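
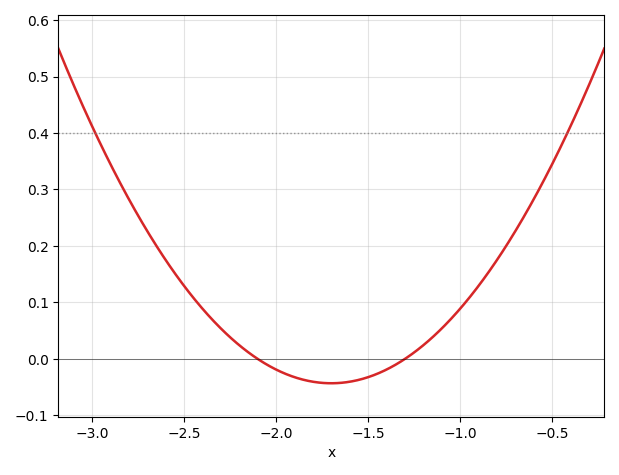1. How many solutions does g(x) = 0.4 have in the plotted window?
2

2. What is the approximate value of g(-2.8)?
0.28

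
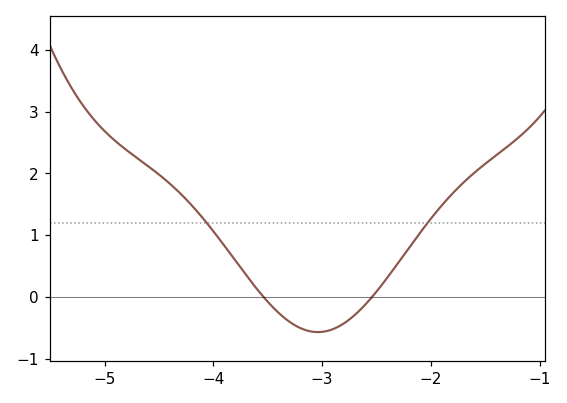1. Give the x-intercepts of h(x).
-3.54, -2.54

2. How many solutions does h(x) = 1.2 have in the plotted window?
2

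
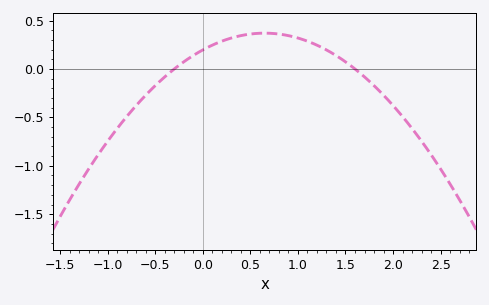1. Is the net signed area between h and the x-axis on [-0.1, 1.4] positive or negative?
positive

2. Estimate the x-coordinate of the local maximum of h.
0.6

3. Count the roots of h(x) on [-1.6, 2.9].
2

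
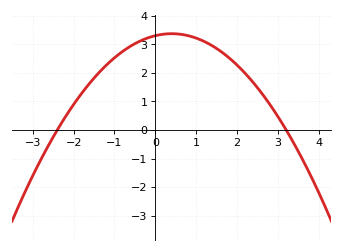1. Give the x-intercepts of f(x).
-2.4, 3.2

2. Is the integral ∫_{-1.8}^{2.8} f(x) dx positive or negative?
positive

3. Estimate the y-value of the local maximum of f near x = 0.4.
3.37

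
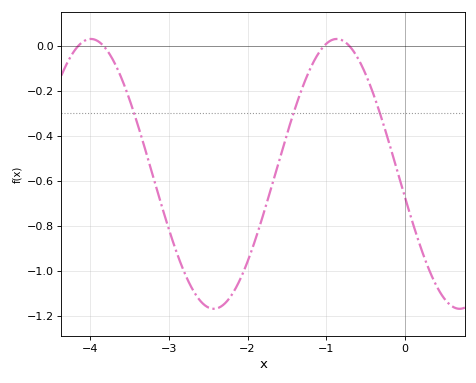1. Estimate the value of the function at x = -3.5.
-0.241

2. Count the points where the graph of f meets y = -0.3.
3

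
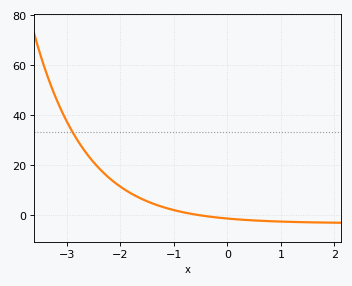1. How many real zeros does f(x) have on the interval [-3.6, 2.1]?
1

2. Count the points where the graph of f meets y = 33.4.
1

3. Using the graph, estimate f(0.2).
-1.77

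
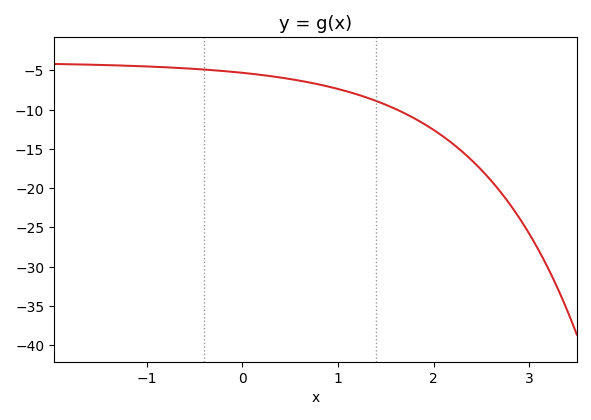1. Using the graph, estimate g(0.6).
-6.31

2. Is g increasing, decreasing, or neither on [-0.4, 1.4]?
decreasing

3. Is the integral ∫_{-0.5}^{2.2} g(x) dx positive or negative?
negative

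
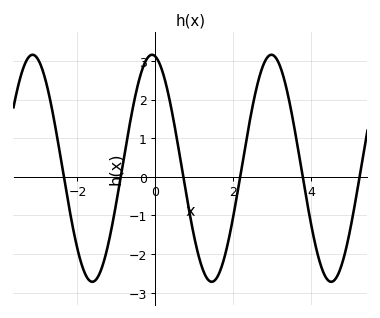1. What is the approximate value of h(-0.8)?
0.543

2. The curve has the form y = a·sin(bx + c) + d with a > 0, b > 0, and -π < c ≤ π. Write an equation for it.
y = 2.94sin(2.05x + 1.75) + 0.22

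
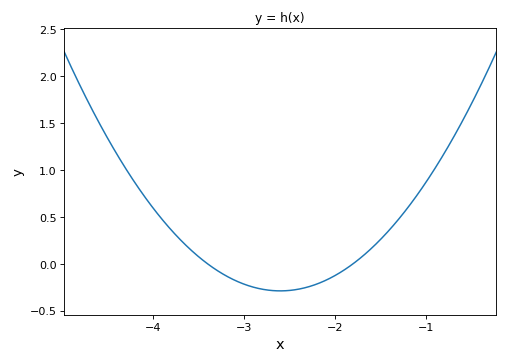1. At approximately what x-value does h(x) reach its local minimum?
-2.6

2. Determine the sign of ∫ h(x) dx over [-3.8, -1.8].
negative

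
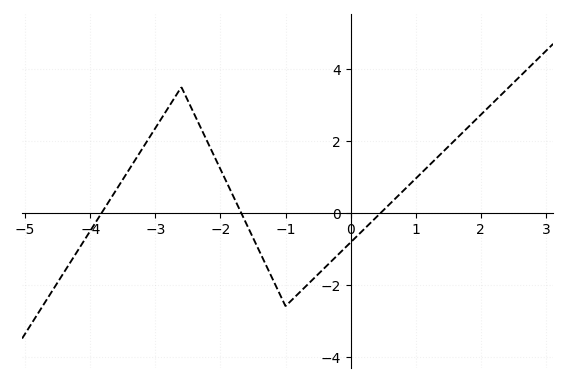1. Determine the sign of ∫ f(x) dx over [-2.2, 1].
negative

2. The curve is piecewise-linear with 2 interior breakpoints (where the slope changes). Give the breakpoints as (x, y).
(-2.6, 3.5); (-1, -2.6)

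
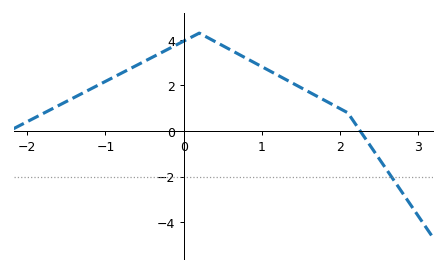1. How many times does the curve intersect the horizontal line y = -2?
1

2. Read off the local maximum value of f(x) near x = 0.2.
4.3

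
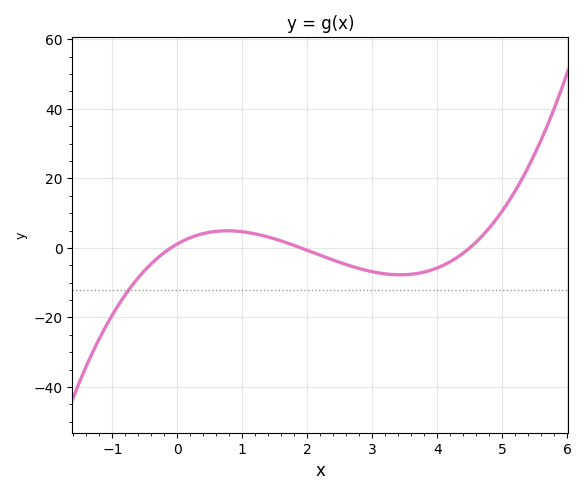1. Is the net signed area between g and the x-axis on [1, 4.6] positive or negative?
negative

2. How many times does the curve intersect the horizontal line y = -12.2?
1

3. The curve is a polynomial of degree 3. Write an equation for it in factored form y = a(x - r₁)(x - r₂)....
y = 1.34(x + 0.1)(x - 1.9)(x - 4.5)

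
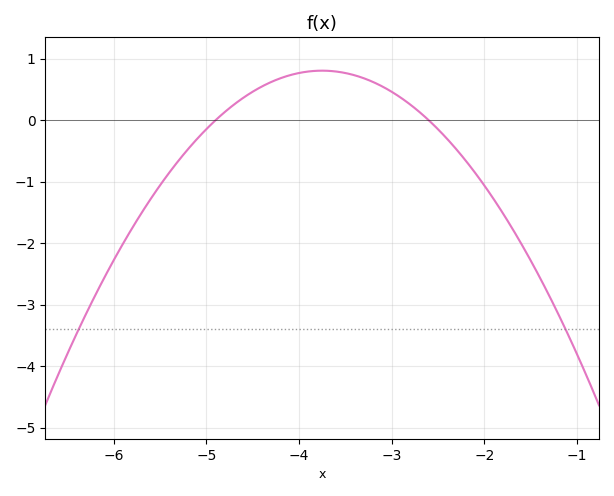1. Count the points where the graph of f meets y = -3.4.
2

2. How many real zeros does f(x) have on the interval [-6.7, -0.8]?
2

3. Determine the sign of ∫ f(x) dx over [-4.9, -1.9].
positive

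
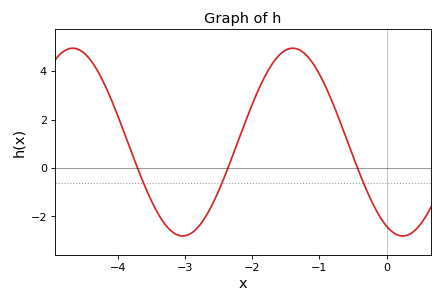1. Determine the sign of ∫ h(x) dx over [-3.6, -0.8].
positive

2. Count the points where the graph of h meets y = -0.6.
3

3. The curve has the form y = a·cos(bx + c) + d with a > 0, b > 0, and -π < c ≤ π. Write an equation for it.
y = 3.88cos(1.92x + 2.68) + 1.07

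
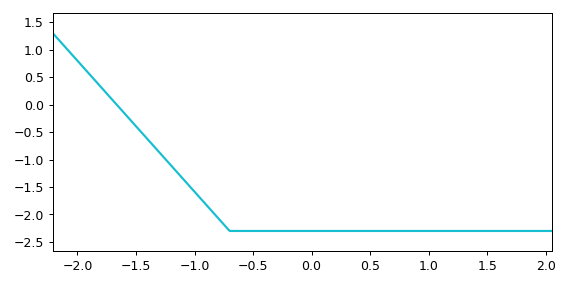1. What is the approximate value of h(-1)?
-1.6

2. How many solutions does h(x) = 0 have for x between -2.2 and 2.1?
1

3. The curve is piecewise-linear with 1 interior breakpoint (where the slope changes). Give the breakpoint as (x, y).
(-0.7, -2.3)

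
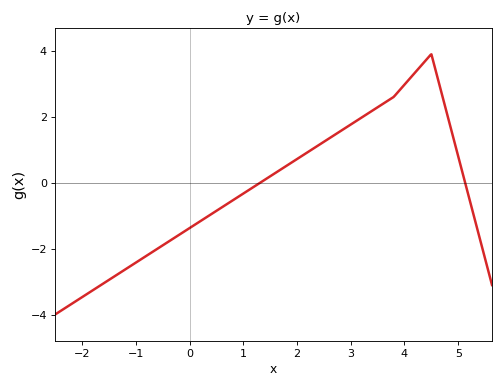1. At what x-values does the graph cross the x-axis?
1.4, 5.2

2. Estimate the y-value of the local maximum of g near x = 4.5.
3.8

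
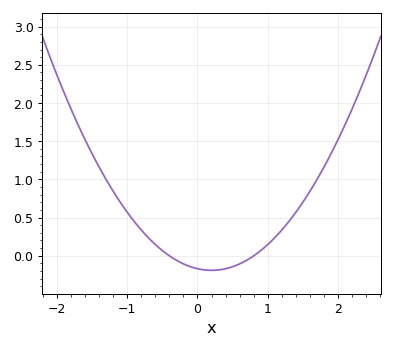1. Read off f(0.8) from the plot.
0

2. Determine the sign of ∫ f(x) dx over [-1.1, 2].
positive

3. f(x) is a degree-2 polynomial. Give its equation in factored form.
y = 0.53(x + 0.4)(x - 0.8)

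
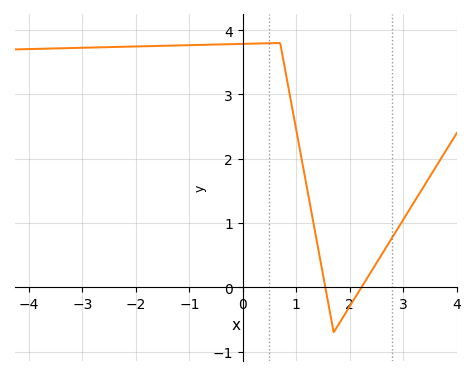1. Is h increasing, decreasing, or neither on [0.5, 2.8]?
neither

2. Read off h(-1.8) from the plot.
3.7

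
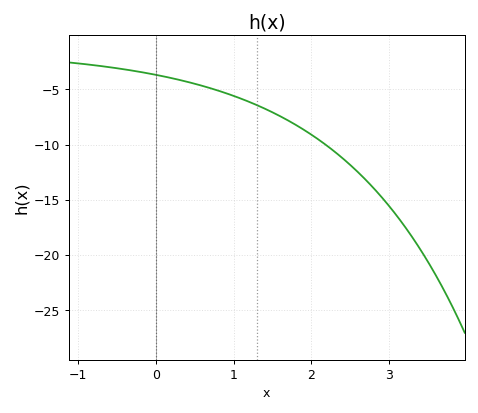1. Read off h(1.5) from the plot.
-7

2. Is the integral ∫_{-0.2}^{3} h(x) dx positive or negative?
negative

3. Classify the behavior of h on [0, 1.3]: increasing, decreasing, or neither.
decreasing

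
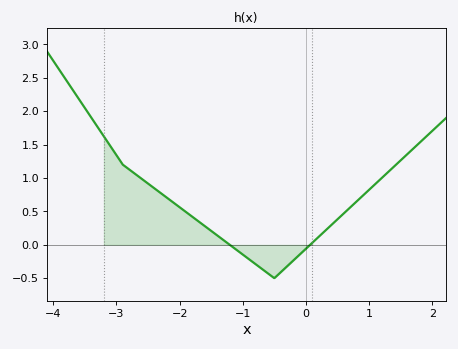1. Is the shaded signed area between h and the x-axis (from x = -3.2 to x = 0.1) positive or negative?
positive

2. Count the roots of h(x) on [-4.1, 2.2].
2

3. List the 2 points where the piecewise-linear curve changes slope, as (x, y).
(-2.9, 1.2); (-0.5, -0.5)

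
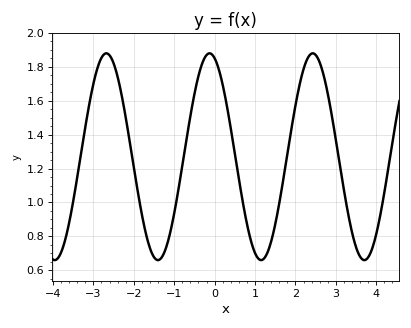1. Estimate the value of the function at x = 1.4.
0.78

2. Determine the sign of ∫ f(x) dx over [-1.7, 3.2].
positive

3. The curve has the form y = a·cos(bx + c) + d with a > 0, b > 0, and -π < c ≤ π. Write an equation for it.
y = 0.61cos(2.5x + 0.31) + 1.27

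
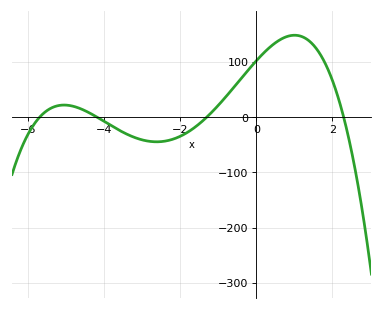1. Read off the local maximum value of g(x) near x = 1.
150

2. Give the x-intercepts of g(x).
-5.8, -4.2, -1.2, 2.2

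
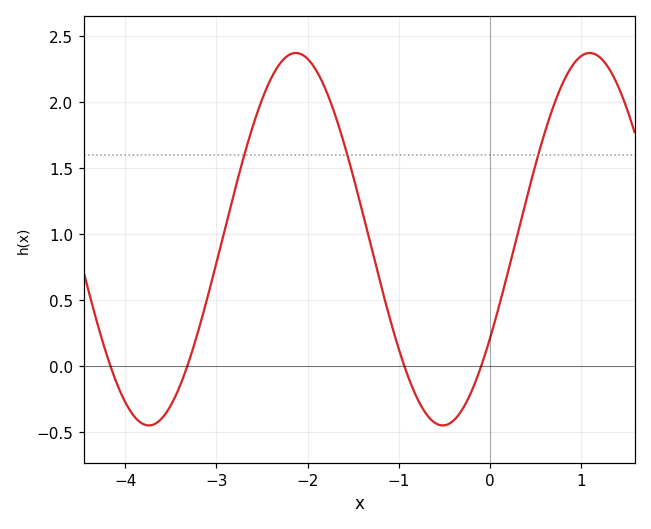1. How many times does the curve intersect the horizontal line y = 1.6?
3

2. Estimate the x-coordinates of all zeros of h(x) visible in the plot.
-4.16, -3.32, -0.939, -0.097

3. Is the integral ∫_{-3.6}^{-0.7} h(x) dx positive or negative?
positive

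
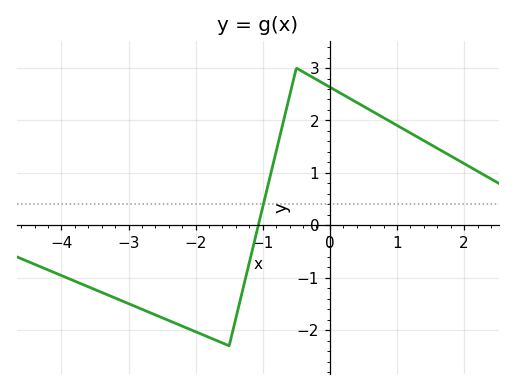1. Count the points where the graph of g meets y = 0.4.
1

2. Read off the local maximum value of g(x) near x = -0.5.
3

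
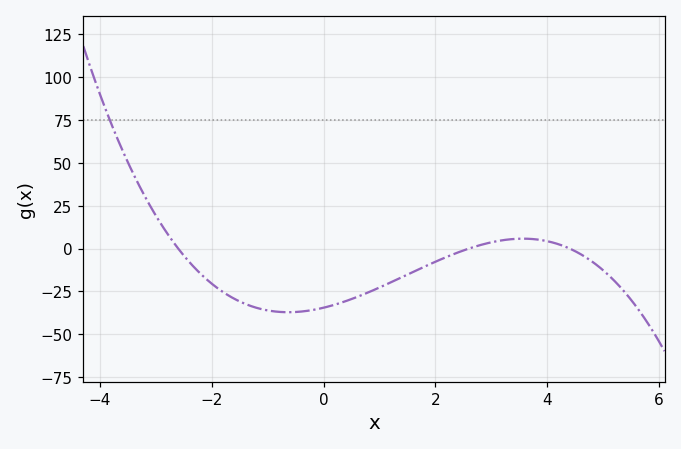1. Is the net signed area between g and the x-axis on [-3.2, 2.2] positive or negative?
negative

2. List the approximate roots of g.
-2.6, 2.6, 4.4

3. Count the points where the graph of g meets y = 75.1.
1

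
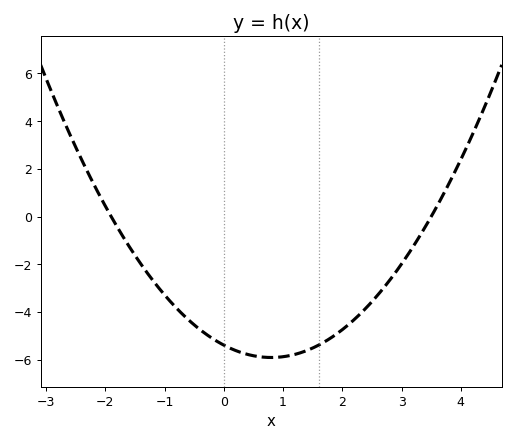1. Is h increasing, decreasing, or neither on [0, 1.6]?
neither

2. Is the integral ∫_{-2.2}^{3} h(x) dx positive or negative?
negative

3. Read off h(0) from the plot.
-5.39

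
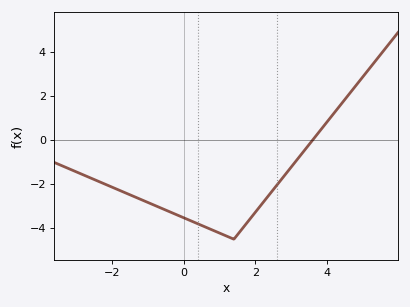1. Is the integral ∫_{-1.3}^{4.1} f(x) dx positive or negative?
negative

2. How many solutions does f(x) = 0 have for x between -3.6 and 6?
1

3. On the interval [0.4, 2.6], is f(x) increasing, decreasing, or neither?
neither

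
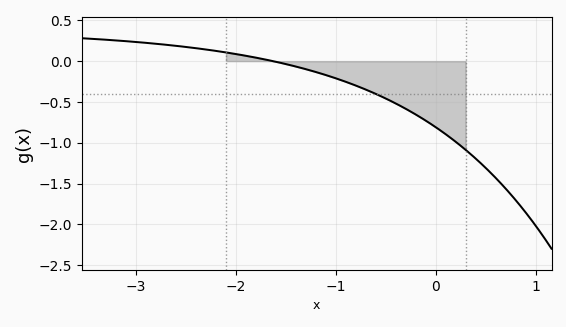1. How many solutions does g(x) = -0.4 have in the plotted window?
1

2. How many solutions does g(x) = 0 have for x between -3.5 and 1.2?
1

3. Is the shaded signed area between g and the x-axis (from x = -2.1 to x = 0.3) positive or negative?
negative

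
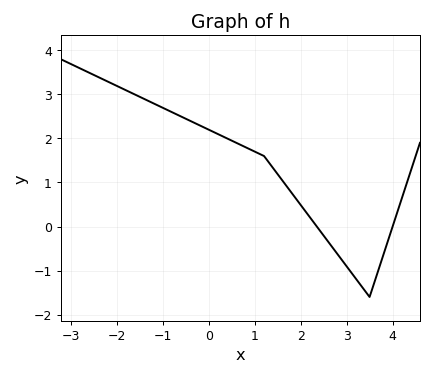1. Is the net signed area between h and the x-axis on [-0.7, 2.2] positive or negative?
positive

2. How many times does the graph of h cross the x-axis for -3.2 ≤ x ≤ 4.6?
2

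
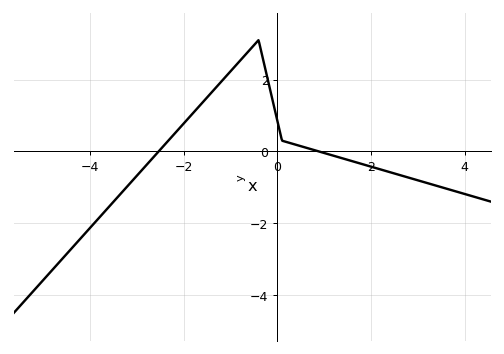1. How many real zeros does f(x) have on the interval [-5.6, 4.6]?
2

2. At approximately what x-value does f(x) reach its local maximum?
-0.4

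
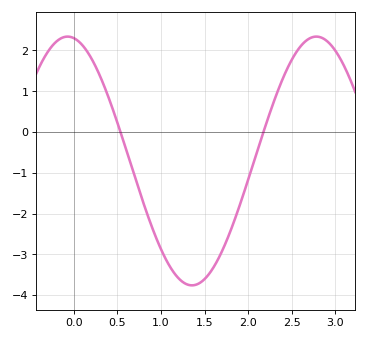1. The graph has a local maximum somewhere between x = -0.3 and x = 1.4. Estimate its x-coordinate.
-0.073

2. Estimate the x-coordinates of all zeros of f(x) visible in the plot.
0.535, 2.18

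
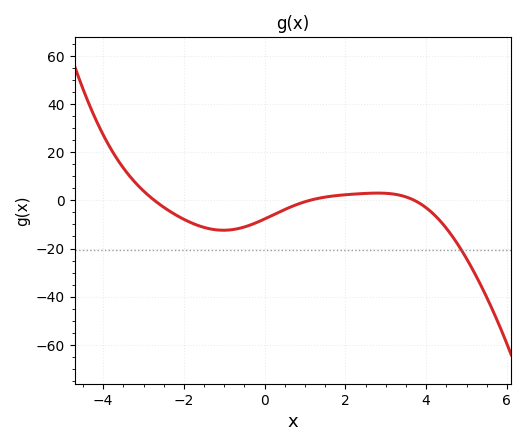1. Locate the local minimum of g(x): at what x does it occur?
-1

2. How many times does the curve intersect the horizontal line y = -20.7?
1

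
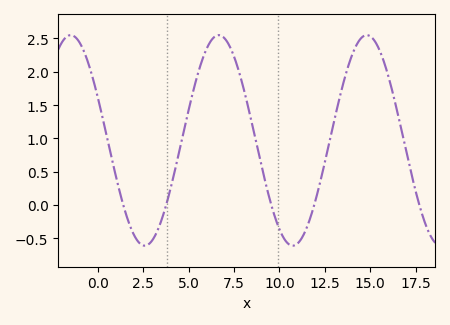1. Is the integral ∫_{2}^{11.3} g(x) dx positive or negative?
positive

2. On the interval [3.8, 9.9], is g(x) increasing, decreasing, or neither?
neither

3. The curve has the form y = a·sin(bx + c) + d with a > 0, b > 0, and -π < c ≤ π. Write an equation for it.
y = 1.58sin(0.77x + 2.73) + 0.97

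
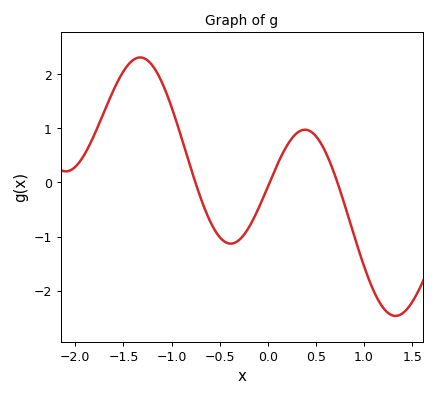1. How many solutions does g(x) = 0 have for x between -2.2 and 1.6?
3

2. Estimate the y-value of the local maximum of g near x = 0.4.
0.975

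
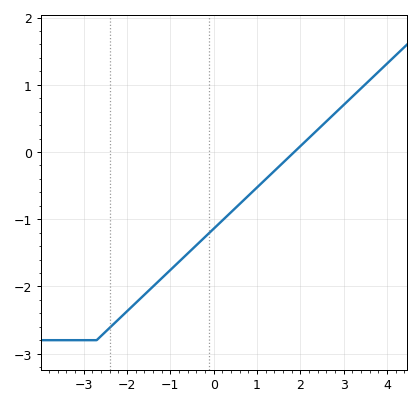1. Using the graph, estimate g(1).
-0.527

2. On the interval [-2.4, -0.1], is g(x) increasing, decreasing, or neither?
increasing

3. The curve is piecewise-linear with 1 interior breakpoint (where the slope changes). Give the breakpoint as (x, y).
(-2.7, -2.8)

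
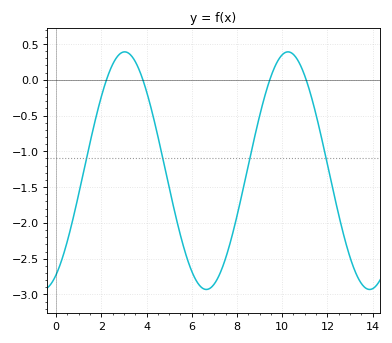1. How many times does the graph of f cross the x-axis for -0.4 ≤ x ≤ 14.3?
4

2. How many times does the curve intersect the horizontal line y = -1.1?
4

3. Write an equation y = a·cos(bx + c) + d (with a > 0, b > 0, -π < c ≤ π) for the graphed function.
y = 1.66cos(0.87x - 2.6) - 1.27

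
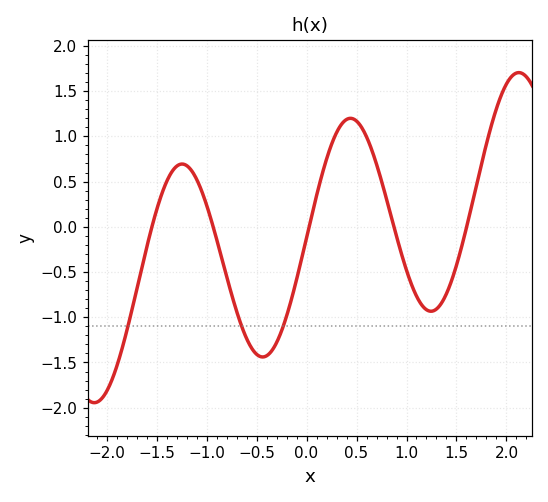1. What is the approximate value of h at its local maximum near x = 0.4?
1.2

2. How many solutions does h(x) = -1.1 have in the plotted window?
3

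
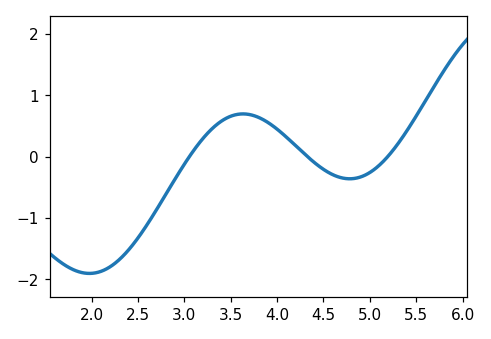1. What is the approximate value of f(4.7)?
-0.346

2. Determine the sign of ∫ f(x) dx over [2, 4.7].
negative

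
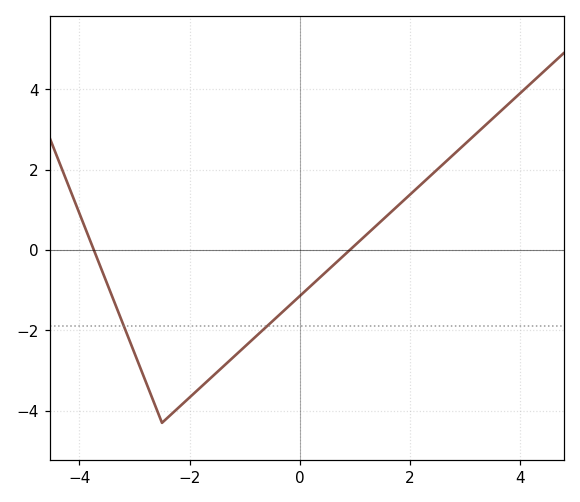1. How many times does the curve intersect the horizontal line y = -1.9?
2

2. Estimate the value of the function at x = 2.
1.39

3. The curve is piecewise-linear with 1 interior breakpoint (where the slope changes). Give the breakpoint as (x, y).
(-2.5, -4.3)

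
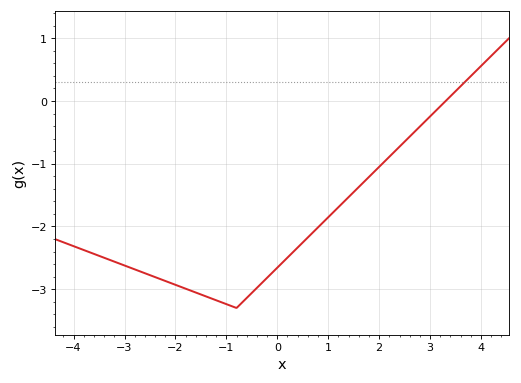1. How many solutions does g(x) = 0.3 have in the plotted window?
1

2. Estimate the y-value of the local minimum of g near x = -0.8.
-3.3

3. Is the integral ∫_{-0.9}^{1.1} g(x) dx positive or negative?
negative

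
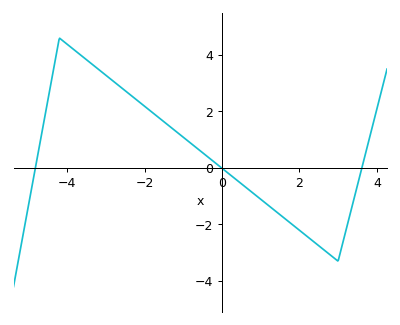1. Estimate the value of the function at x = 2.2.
-2.4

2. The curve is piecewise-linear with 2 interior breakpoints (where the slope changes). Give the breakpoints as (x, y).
(-4.2, 4.6); (3, -3.3)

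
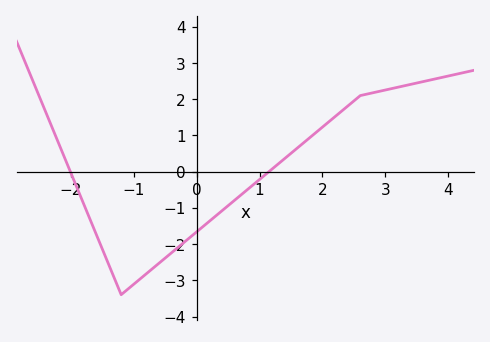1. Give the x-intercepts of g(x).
-2.01, 1.15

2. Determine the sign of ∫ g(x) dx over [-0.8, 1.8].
negative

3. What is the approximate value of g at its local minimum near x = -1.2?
-3.4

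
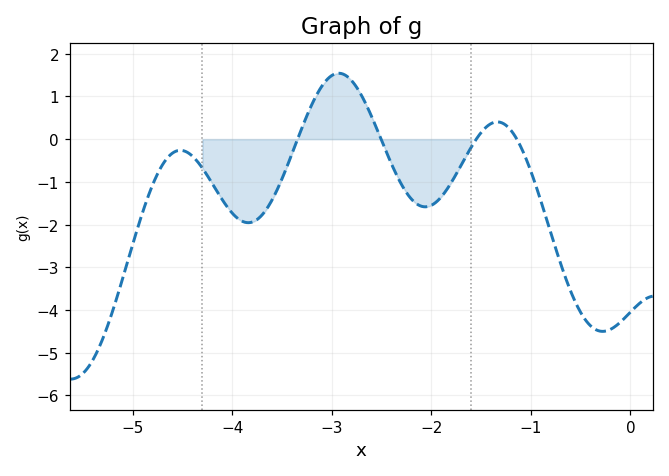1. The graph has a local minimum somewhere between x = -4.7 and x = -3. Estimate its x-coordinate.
-3.8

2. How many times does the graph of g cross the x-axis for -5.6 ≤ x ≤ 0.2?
4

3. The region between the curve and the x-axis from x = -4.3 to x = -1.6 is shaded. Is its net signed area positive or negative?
negative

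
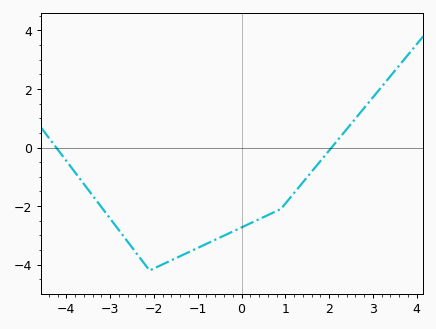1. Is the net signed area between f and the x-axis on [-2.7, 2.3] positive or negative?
negative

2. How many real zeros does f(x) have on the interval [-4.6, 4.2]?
2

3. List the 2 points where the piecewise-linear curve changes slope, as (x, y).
(-2.1, -4.2); (0.9, -2.1)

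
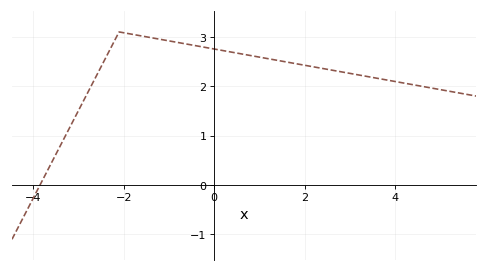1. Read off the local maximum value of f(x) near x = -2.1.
3.1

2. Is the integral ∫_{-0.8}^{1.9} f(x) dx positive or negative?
positive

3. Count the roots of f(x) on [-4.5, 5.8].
1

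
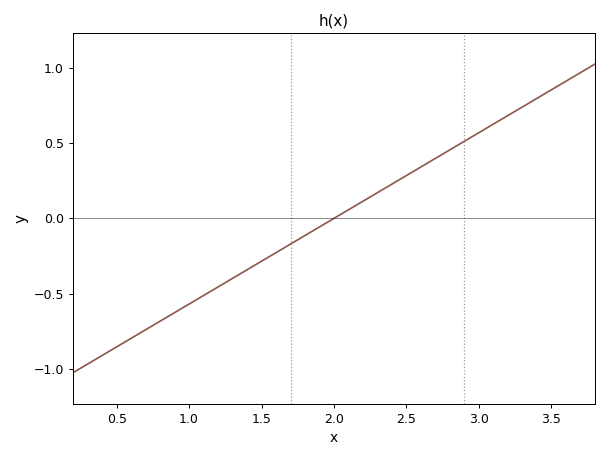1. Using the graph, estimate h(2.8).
0.45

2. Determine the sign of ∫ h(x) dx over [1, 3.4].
positive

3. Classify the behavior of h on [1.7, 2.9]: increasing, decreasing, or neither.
increasing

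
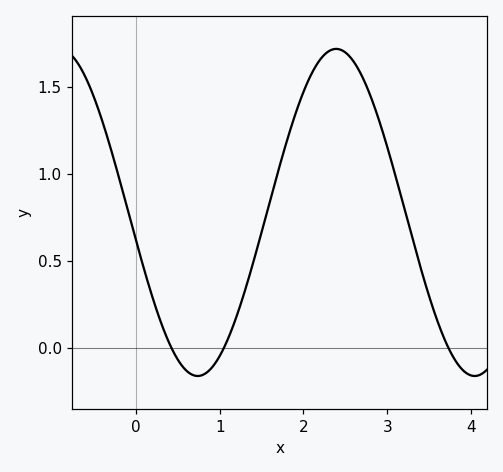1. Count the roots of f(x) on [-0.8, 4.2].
3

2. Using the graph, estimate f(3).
1.15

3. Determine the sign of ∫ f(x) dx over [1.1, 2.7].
positive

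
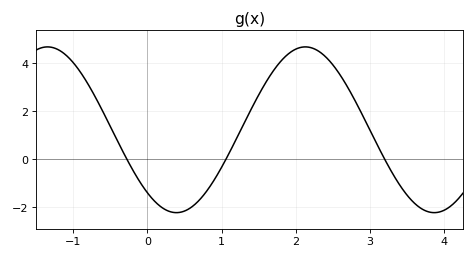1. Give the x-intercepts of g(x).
-0.3, 1.1, 3.2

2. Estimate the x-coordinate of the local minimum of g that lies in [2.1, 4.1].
3.9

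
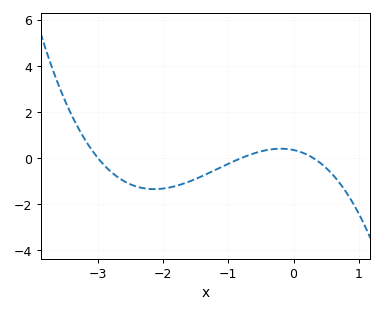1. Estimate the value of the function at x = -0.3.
0.389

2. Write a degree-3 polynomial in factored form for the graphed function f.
y = -0.48(x + 3)(x + 0.8)(x - 0.3)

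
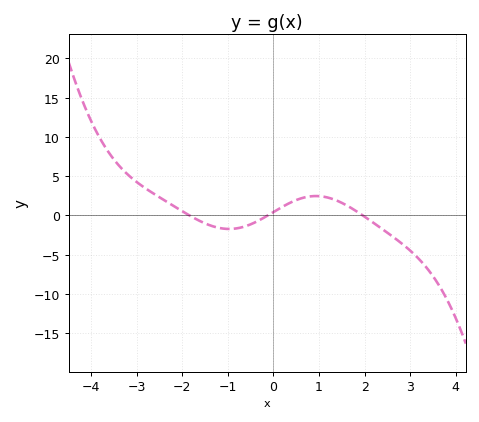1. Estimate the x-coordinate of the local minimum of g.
-1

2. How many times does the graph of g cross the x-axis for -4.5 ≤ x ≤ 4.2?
3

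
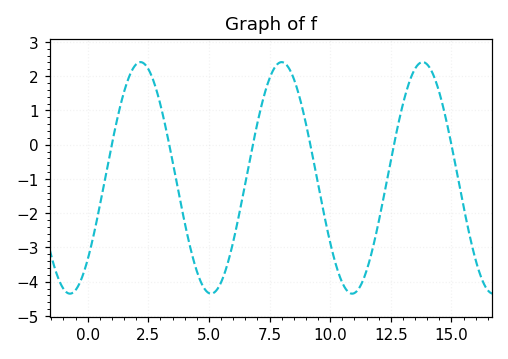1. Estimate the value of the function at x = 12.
-2.25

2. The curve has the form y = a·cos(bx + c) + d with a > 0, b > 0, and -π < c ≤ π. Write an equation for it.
y = 3.38cos(1.08x - 2.35) - 0.97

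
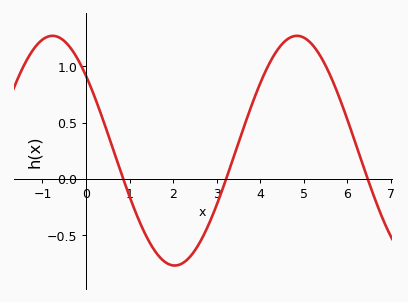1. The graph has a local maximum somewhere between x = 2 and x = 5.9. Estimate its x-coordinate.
4.84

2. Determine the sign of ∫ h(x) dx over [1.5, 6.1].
positive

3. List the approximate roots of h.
0.855, 3.22, 6.47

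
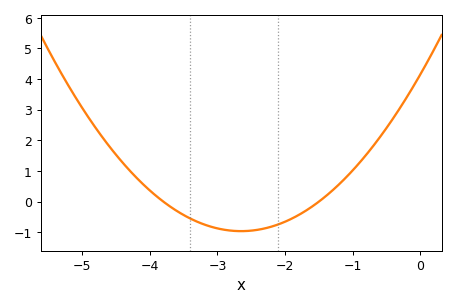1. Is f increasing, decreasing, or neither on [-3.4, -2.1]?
neither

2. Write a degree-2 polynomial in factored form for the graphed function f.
y = 0.73(x + 3.8)(x + 1.5)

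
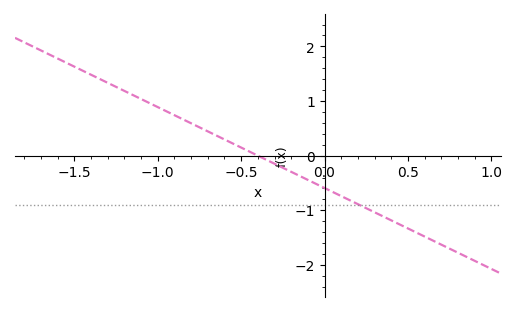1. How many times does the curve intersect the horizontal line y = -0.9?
1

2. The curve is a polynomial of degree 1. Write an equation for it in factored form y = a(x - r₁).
y = -1.48(x + 0.4)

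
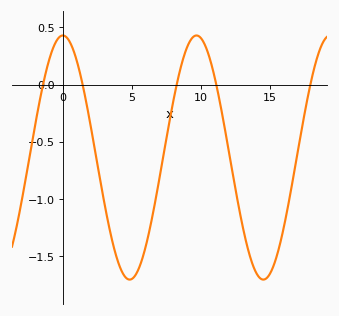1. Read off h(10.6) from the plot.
0.25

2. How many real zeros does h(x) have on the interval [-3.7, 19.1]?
5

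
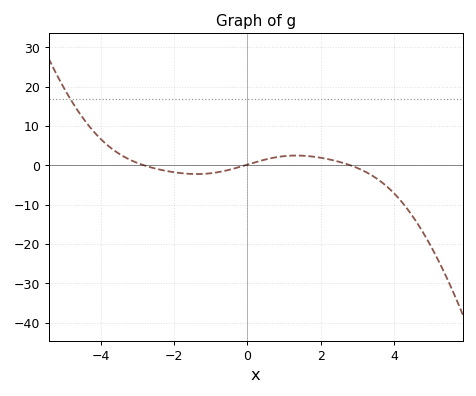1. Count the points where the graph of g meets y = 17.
1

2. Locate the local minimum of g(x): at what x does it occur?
-1.38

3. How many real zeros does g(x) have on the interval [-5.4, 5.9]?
3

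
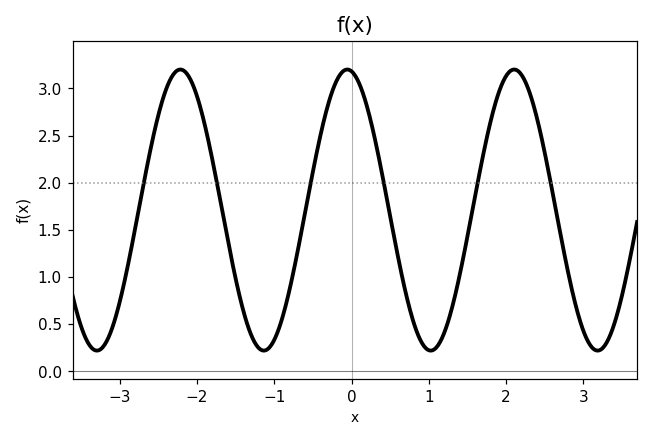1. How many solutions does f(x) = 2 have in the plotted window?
6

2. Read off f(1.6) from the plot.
1.85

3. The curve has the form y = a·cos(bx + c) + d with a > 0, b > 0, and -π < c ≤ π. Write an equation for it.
y = 1.49cos(2.9x + 0.16) + 1.71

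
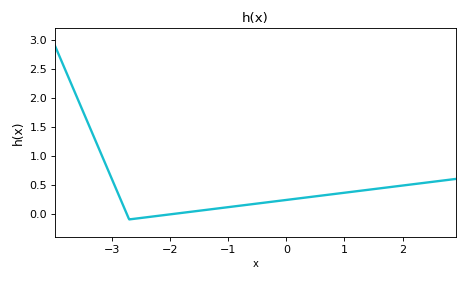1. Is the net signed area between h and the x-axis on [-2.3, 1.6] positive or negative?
positive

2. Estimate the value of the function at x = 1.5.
0.423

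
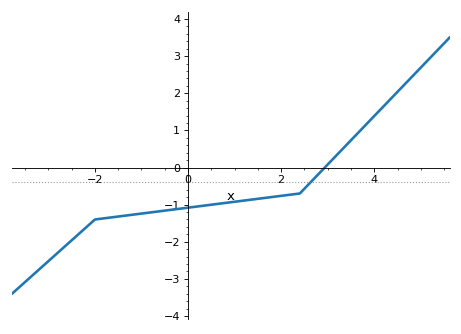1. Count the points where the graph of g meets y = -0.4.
1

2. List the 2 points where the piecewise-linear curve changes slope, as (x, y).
(-2, -1.4); (2.4, -0.7)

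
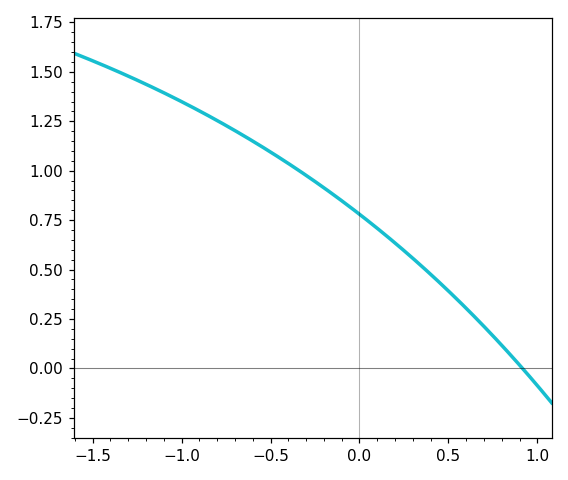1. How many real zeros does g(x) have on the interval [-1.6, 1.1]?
1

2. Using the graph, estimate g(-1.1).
1.39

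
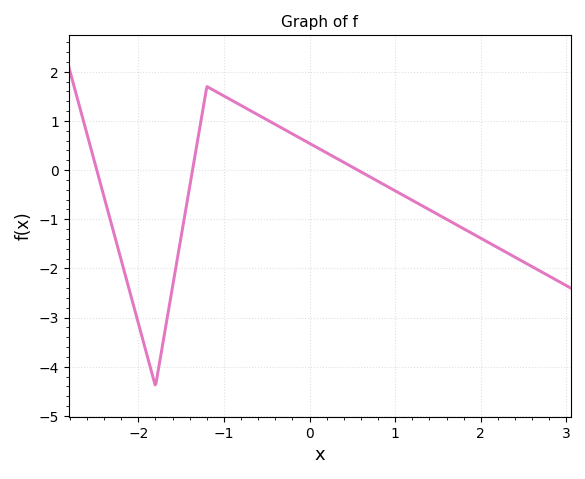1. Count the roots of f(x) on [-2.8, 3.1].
3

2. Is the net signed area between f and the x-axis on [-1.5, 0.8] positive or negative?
positive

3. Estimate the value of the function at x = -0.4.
0.928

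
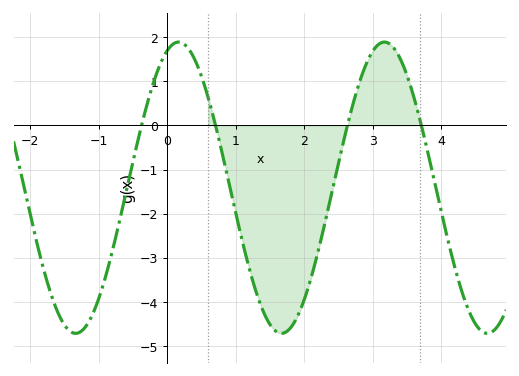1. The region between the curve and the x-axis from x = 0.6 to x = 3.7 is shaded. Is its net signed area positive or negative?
negative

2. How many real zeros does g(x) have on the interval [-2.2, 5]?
4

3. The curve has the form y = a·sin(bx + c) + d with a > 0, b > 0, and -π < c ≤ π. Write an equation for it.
y = 3.3sin(2.09x + 1.22) - 1.41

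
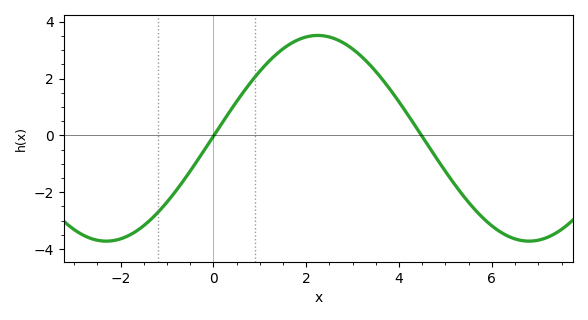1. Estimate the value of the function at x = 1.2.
2.61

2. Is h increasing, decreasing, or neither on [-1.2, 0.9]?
increasing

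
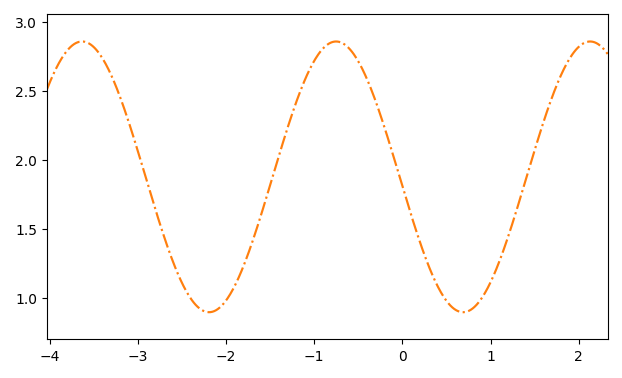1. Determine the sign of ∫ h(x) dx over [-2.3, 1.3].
positive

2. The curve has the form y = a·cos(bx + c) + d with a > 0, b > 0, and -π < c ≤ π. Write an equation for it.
y = 0.98cos(2.18x + 1.64) + 1.88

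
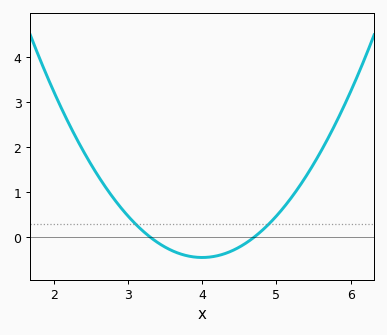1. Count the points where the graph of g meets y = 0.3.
2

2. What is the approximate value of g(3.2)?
0.1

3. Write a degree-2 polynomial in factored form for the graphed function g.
y = 0.92(x - 3.3)(x - 4.7)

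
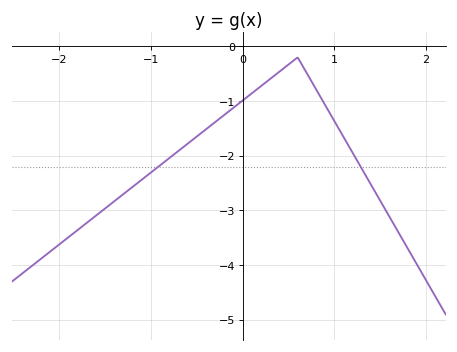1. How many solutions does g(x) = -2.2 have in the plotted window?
2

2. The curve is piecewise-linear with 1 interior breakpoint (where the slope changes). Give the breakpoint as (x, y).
(0.6, -0.2)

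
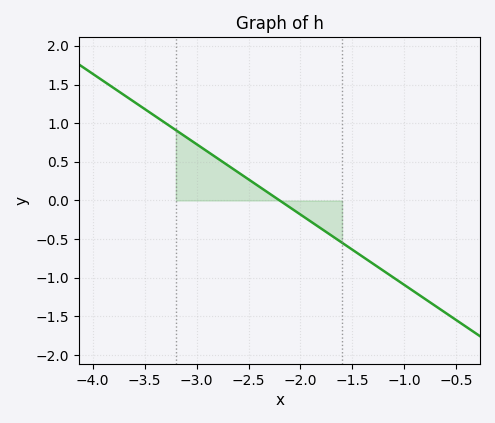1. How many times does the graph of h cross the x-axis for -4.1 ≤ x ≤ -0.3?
1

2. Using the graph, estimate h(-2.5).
0.273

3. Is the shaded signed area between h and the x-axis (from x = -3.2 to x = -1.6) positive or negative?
positive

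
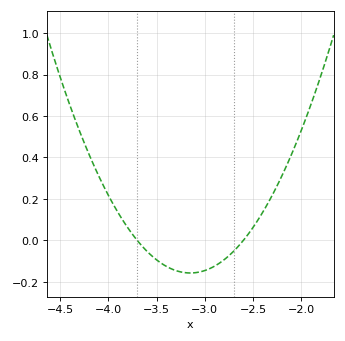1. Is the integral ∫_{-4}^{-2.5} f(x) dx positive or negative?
negative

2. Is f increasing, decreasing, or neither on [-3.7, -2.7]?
neither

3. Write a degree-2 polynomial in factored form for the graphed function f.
y = 0.52(x + 3.7)(x + 2.6)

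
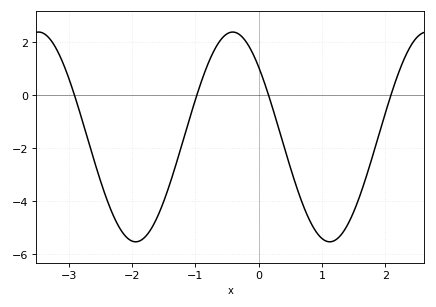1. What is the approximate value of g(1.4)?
-4.92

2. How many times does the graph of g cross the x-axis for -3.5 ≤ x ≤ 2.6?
4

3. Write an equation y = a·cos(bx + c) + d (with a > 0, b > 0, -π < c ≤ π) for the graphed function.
y = 3.95cos(2.05x + 0.84) - 1.59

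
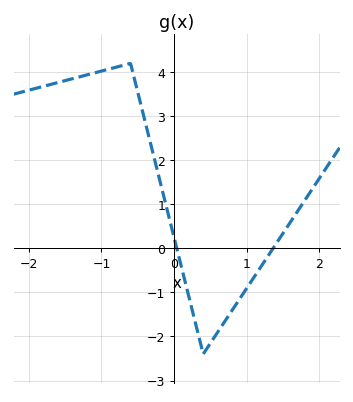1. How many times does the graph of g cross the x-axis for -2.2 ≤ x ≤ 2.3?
2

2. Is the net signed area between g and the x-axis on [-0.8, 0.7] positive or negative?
positive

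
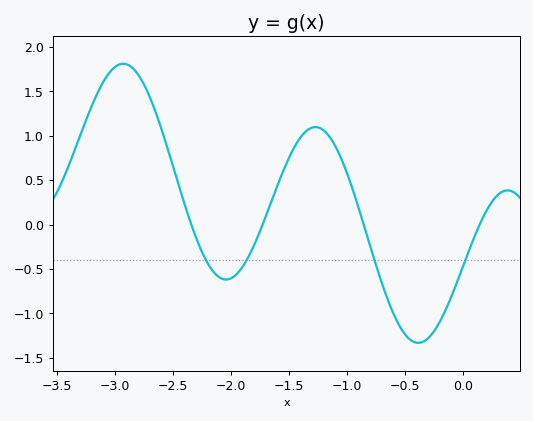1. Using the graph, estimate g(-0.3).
-1.28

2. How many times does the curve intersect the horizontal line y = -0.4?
4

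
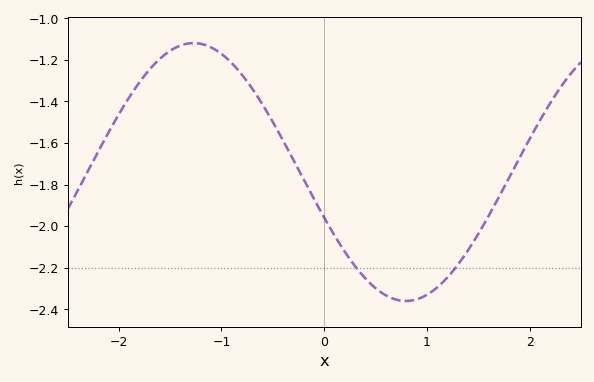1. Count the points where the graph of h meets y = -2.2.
2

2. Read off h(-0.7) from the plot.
-1.34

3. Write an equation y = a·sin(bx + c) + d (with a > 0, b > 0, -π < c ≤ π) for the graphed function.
y = 0.62sin(1.5x - 2.8) - 1.74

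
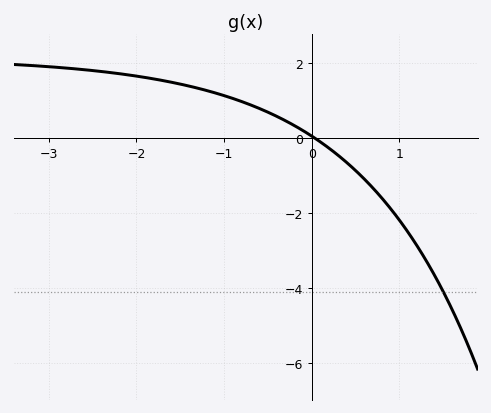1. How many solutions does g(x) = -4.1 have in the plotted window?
1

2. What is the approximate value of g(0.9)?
-1.8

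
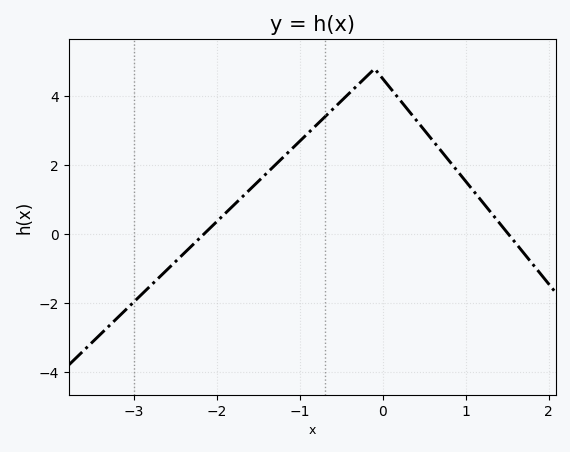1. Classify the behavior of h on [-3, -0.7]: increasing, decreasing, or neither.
increasing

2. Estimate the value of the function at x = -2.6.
-1.03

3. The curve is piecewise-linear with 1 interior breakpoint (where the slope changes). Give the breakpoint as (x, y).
(-0.1, 4.8)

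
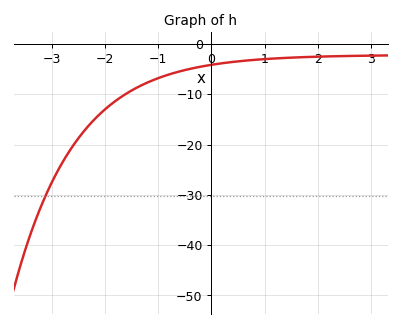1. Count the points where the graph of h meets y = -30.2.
1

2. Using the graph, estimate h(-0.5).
-5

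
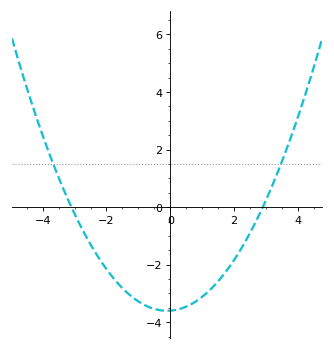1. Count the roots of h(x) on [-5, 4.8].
2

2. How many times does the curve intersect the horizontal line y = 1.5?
2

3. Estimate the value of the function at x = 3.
0.2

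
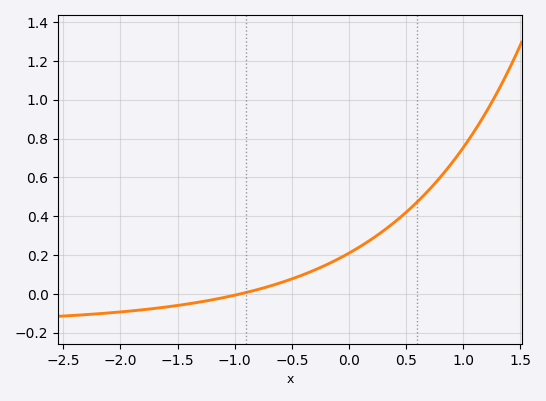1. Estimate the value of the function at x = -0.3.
0.12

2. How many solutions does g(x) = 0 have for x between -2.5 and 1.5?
1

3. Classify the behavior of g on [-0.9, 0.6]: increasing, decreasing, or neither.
increasing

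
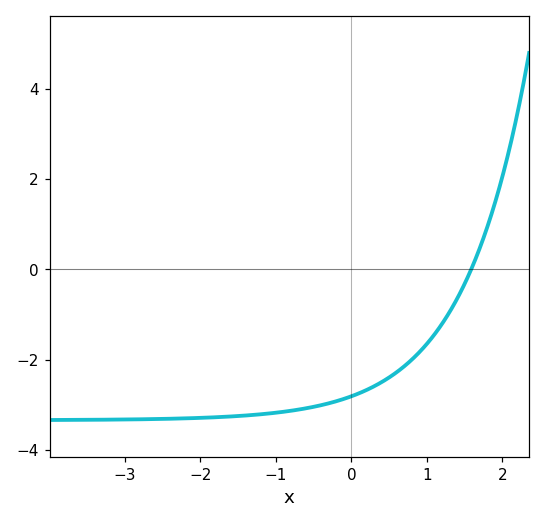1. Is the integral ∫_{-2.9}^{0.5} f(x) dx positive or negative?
negative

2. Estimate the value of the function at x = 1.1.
-1.4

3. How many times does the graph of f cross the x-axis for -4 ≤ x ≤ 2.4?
1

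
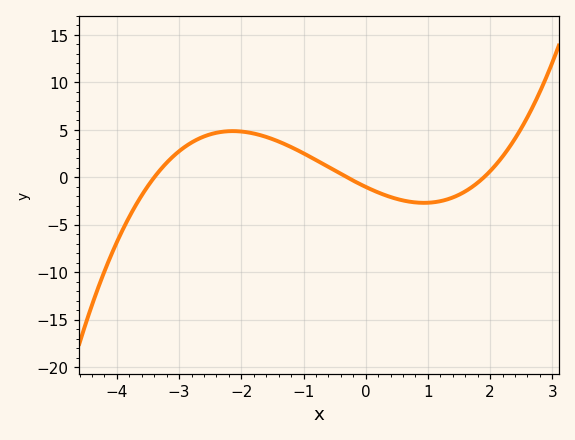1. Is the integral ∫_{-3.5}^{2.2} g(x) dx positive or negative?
positive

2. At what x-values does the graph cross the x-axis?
-3.4, -0.3, 1.9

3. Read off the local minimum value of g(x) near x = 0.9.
-2.69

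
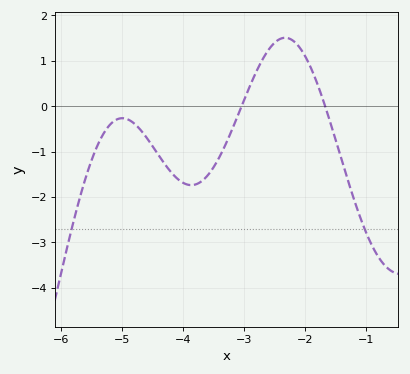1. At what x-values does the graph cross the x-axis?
-3.04, -1.67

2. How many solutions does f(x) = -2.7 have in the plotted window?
2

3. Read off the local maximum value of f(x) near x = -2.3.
1.51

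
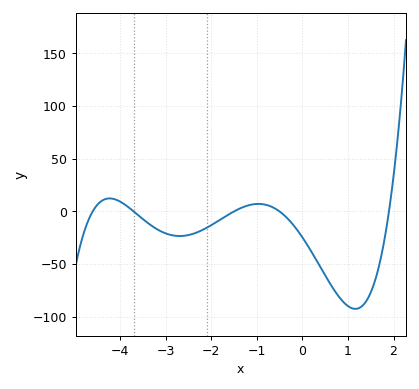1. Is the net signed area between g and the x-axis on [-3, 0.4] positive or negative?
negative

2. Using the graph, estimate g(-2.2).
-20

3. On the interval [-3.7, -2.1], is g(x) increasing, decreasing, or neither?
neither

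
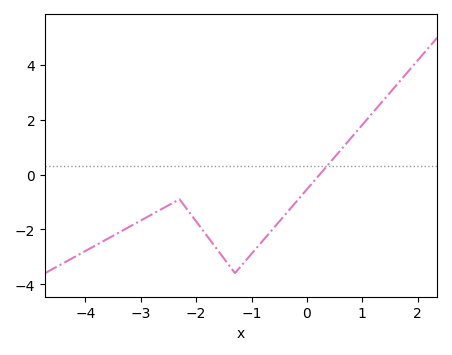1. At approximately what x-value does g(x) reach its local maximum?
-2.3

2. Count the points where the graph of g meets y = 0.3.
1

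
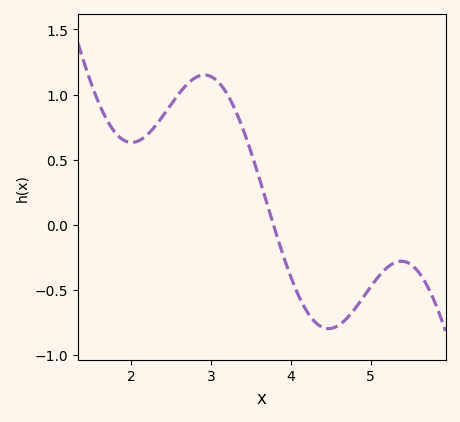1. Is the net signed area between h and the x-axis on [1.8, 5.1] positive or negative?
positive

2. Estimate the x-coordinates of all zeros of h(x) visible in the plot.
3.78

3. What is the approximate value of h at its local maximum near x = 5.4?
-0.28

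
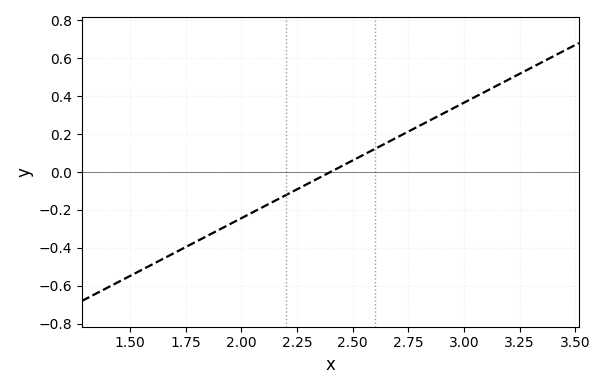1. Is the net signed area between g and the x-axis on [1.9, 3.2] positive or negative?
positive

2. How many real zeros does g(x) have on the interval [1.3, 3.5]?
1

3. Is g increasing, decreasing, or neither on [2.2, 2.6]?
increasing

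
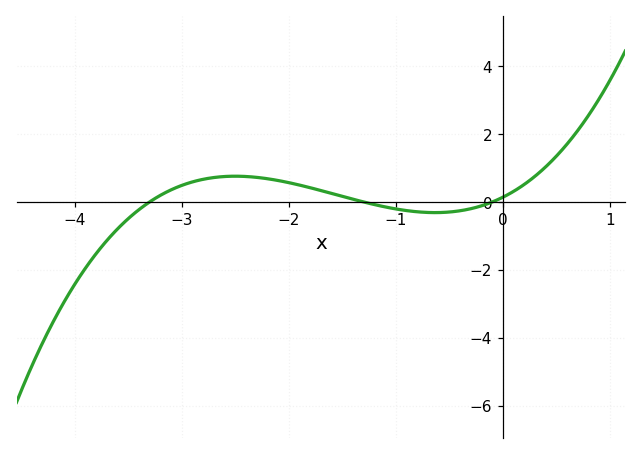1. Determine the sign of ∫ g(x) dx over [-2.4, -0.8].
positive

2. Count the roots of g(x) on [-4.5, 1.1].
3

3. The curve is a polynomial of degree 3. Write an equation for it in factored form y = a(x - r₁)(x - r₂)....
y = 0.33(x + 3.3)(x + 1.3)(x + 0.1)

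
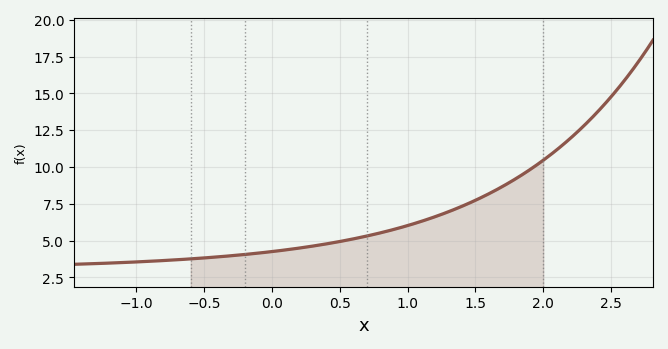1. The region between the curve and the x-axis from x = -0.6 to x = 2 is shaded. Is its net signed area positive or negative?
positive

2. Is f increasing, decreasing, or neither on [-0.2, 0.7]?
increasing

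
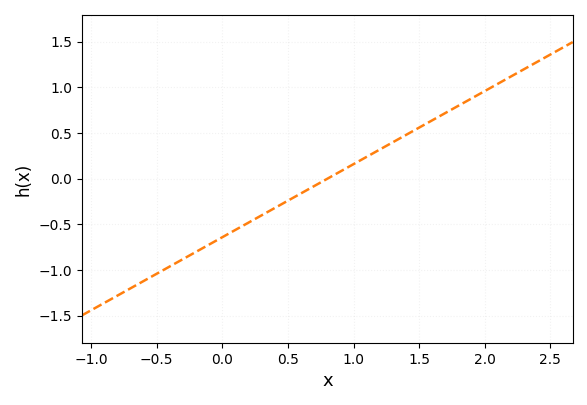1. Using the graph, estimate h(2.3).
1.2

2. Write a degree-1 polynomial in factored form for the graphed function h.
y = 0.8(x - 0.8)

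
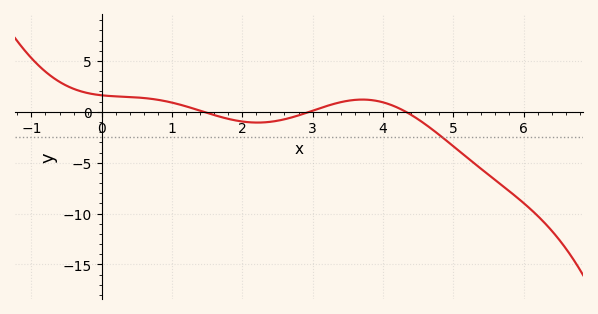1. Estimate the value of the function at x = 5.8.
-8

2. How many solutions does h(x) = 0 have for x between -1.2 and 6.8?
3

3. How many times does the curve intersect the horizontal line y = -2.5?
1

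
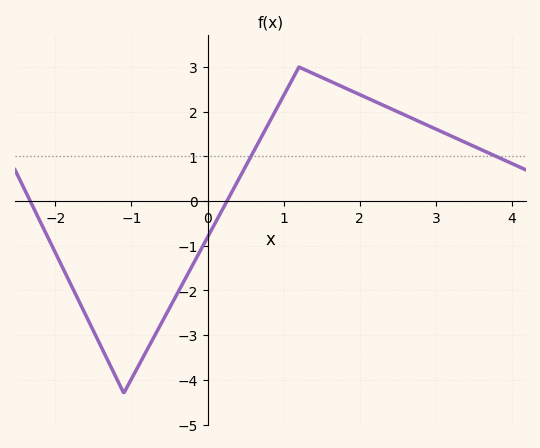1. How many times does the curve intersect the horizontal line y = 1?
2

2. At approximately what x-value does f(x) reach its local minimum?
-1.1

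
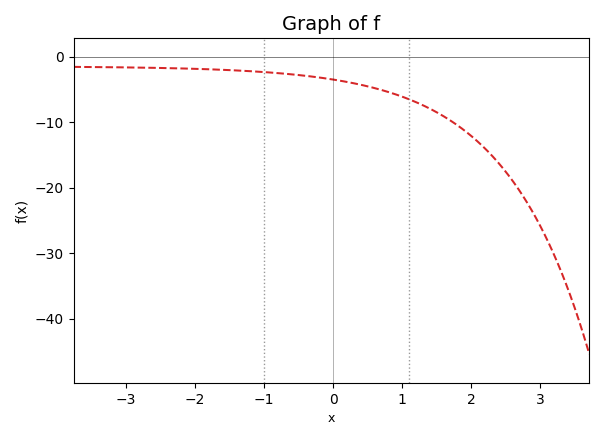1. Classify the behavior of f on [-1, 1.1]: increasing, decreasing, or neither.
decreasing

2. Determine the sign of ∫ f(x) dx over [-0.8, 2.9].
negative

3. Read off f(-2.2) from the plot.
-1.82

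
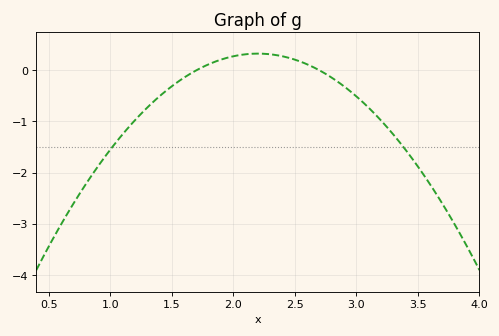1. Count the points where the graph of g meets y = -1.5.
2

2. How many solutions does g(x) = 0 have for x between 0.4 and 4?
2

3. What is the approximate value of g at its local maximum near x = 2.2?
0.3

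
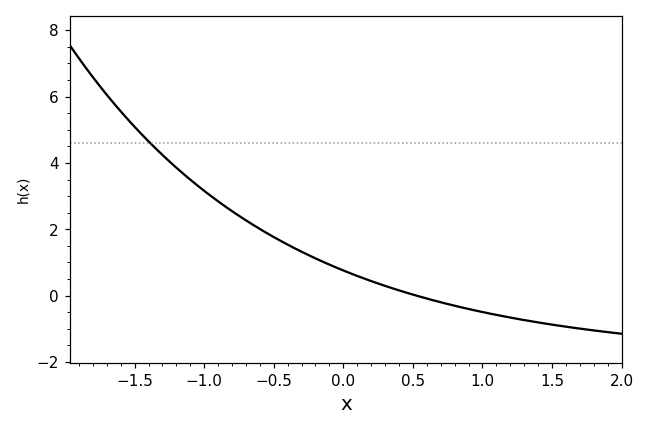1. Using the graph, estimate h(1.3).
-0.8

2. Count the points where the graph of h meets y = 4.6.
1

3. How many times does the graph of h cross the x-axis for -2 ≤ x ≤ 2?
1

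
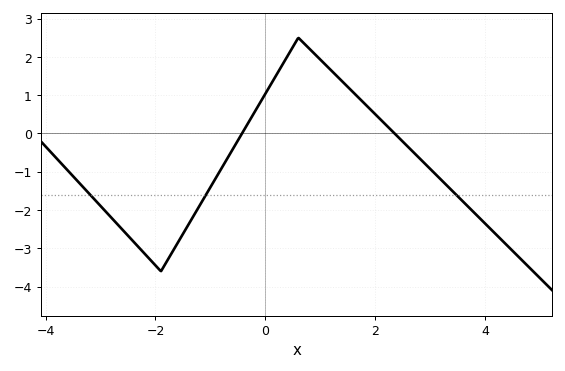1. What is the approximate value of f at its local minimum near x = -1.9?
-3.6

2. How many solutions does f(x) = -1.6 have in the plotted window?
3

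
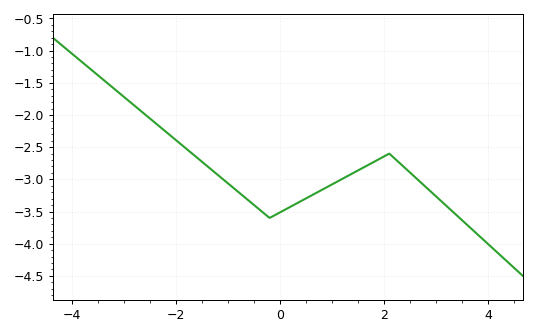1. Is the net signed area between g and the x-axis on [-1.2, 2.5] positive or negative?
negative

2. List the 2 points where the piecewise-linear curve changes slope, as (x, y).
(-0.2, -3.6); (2.1, -2.6)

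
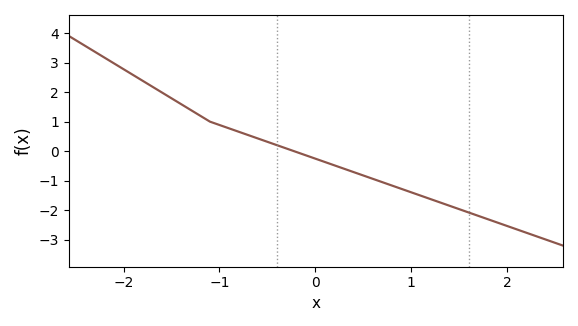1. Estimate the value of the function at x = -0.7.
0.544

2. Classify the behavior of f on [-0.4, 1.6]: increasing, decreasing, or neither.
decreasing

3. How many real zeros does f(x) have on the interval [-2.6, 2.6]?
1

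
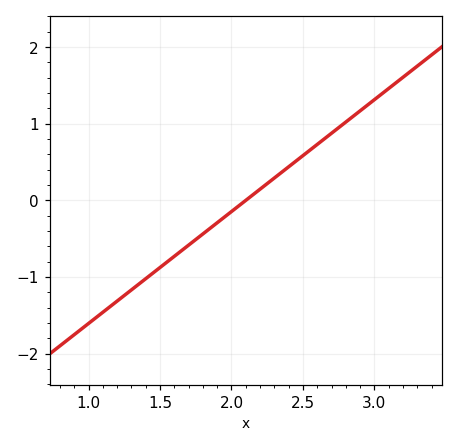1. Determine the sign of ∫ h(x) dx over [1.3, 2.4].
negative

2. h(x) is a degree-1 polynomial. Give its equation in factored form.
y = 1.46(x - 2.1)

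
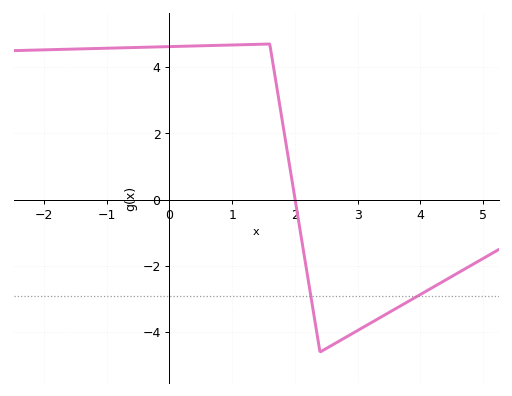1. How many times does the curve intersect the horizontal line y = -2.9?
2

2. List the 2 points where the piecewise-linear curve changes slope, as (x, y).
(1.6, 4.7); (2.4, -4.6)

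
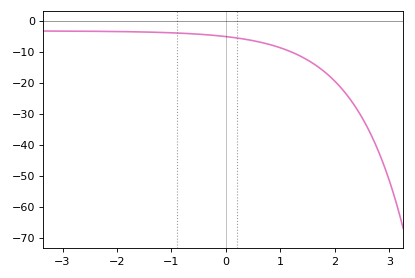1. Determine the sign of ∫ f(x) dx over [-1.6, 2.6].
negative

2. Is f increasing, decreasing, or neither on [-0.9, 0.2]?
decreasing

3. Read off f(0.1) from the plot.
-5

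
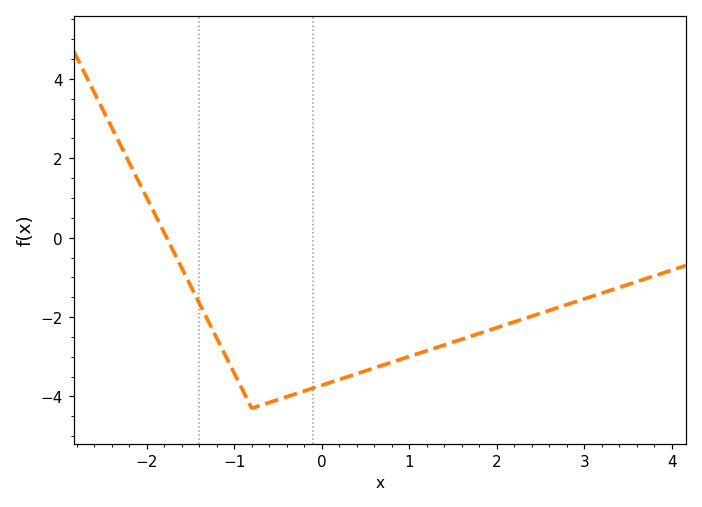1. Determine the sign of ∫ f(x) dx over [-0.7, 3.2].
negative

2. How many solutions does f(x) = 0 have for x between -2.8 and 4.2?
1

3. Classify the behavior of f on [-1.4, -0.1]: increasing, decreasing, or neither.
neither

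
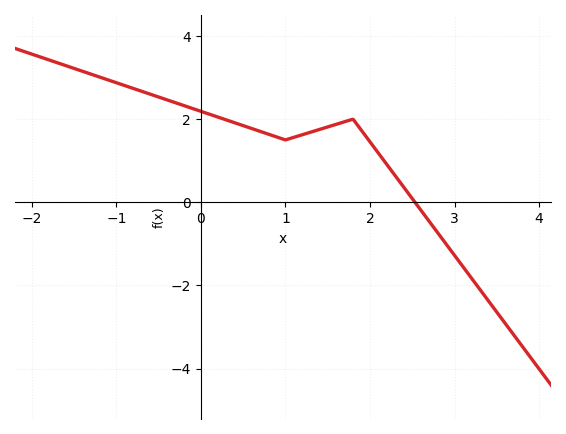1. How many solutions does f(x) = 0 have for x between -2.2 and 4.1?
1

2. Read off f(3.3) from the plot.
-2.09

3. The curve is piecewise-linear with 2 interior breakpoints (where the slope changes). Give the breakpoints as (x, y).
(1, 1.5); (1.8, 2)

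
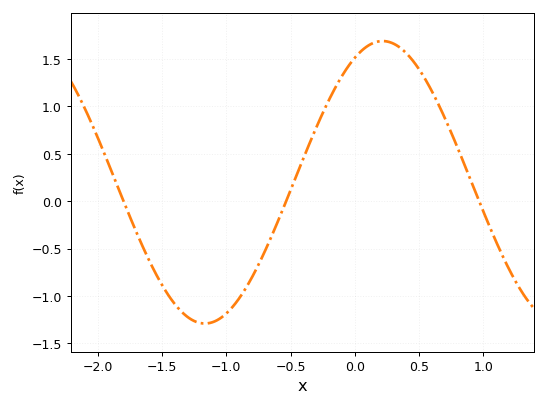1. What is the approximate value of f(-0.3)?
0.8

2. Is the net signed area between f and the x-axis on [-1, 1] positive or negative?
positive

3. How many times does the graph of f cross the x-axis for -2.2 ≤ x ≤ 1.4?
3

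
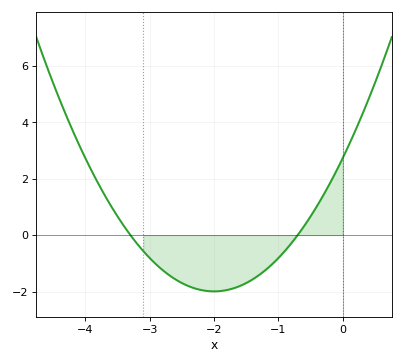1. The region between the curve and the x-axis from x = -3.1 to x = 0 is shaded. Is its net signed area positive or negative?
negative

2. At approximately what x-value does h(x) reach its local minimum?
-2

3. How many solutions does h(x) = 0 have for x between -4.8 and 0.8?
2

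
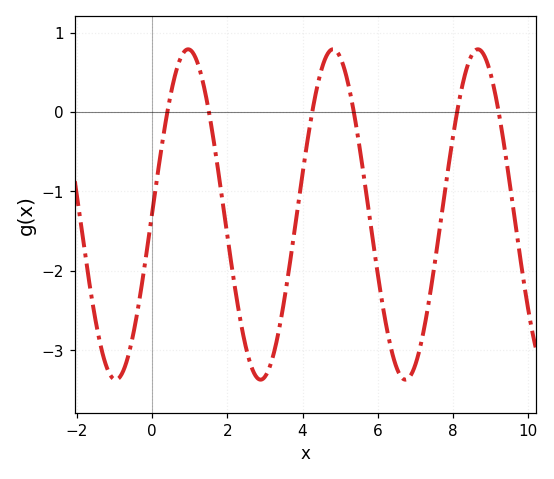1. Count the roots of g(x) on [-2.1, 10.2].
6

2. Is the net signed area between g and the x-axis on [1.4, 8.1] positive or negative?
negative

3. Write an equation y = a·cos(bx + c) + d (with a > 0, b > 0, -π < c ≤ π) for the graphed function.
y = 2.08cos(1.6x - 1.6) - 1.29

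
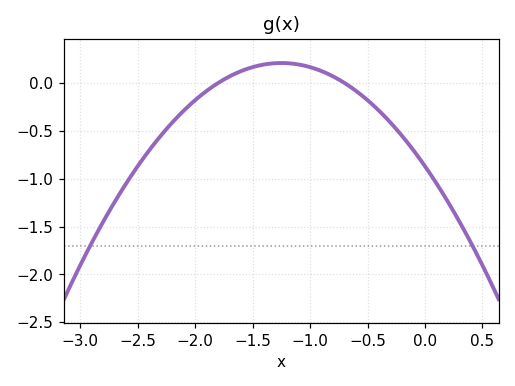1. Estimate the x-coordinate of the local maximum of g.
-1.25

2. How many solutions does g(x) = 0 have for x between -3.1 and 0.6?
2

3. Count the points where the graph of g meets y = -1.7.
2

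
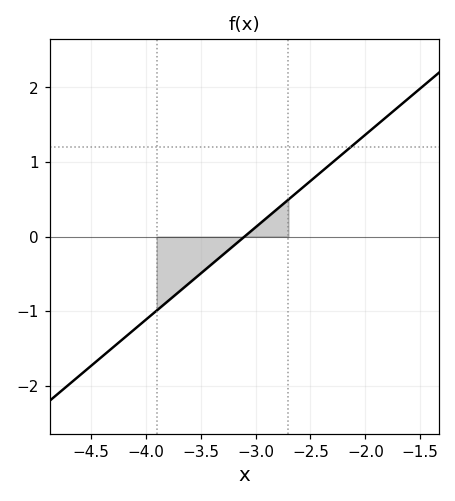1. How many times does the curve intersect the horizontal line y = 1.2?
1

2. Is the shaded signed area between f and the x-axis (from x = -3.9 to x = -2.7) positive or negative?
negative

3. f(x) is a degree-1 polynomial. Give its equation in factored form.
y = 1.24(x + 3.1)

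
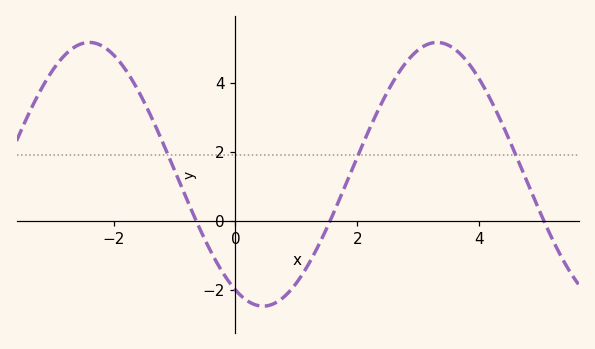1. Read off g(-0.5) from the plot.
-0.6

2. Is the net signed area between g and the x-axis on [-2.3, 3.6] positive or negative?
positive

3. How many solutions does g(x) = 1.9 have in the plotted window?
3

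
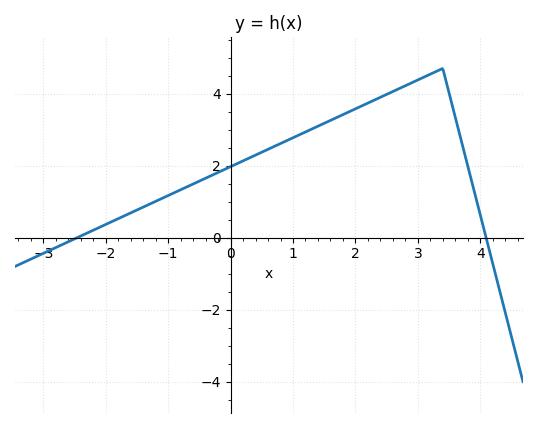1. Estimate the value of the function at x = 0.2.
2.13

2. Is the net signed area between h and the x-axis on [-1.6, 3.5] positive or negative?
positive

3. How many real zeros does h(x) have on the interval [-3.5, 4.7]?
2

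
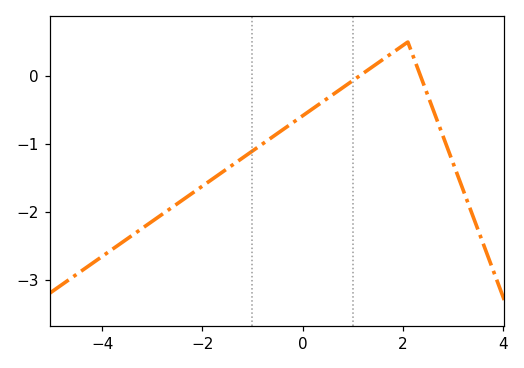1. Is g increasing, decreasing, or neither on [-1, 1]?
increasing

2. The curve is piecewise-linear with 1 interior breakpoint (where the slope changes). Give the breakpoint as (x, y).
(2.1, 0.5)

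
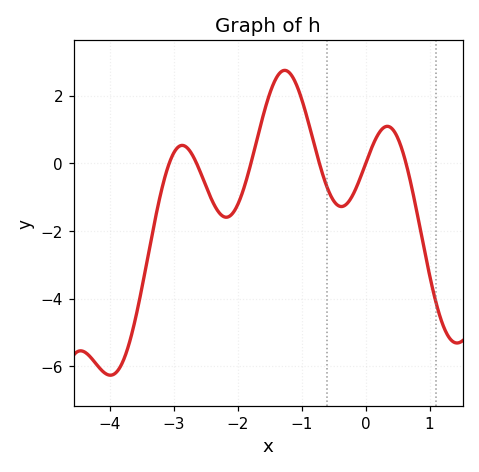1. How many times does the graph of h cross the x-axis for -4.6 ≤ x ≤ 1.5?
6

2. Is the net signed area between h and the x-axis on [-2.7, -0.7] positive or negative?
positive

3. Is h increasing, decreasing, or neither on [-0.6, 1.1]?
neither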